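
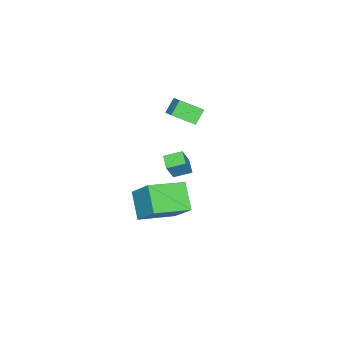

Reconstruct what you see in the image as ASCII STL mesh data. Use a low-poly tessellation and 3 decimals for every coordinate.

solid 
facet normal -0.524 0.795 0.306
outer loop
vertex -2.207 -0.635 0.297
vertex -1.603 -0.114 -0.024
vertex -2.877 -0.608 -0.921
endloop
endfacet
facet normal -0.702 -0.607 0.373
outer loop
vertex -2.337 -1.426 -1.236
vertex -2.207 -0.635 0.297
vertex -2.877 -0.608 -0.921
endloop
endfacet
facet normal -0.524 0.794 0.307
outer loop
vertex -2.877 -0.608 -0.921
vertex -1.603 -0.114 -0.024
vertex -2.273 -0.086 -1.241
endloop
endfacet
facet normal -0.481 0.020 -0.876
outer loop
vertex -2.273 -0.086 -1.241
vertex -2.337 -1.426 -1.236
vertex -2.877 -0.608 -0.921
endloop
endfacet
facet normal 0.482 -0.019 0.876
outer loop
vertex -2.207 -0.635 0.297
vertex -1.063 -0.932 -0.339
vertex -1.603 -0.114 -0.024
endloop
endfacet
facet normal -0.702 -0.607 0.373
outer loop
vertex -1.667 -1.454 -0.019
vertex -2.207 -0.635 0.297
vertex -2.337 -1.426 -1.236
endloop
endfacet
facet normal 0.482 -0.020 0.876
outer loop
vertex -1.667 -1.454 -0.019
vertex -1.063 -0.932 -0.339
vertex -2.207 -0.635 0.297
endloop
endfacet
facet normal 0.702 0.607 -0.373
outer loop
vertex -1.603 -0.114 -0.024
vertex -1.063 -0.932 -0.339
vertex -2.273 -0.086 -1.241
endloop
endfacet
facet normal -0.482 0.020 -0.876
outer loop
vertex -1.733 -0.905 -1.557
vertex -2.337 -1.426 -1.236
vertex -2.273 -0.086 -1.241
endloop
endfacet
facet normal 0.702 0.607 -0.373
outer loop
vertex -2.273 -0.086 -1.241
vertex -1.063 -0.932 -0.339
vertex -1.733 -0.905 -1.557
endloop
endfacet
facet normal 0.523 -0.795 -0.306
outer loop
vertex -1.733 -0.905 -1.557
vertex -1.667 -1.454 -0.019
vertex -2.337 -1.426 -1.236
endloop
endfacet
facet normal 0.524 -0.795 -0.306
outer loop
vertex -1.063 -0.932 -0.339
vertex -1.667 -1.454 -0.019
vertex -1.733 -0.905 -1.557
endloop
endfacet
facet normal -0.785 0.572 -0.237
outer loop
vertex 1.289 0.525 0.469
vertex 1.728 1.684 1.815
vertex 2.231 1.384 -0.578
endloop
endfacet
facet normal -0.240 -0.633 -0.736
outer loop
vertex 3.832 0.216 -0.095
vertex 1.289 0.525 0.469
vertex 2.231 1.384 -0.578
endloop
endfacet
facet normal -0.785 0.572 -0.237
outer loop
vertex 2.231 1.384 -0.578
vertex 1.728 1.684 1.815
vertex 2.67 2.543 0.768
endloop
endfacet
facet normal 0.571 0.521 -0.635
outer loop
vertex 2.67 2.543 0.768
vertex 3.832 0.216 -0.095
vertex 2.231 1.384 -0.578
endloop
endfacet
facet normal -0.571 -0.521 0.635
outer loop
vertex 1.289 0.525 0.469
vertex 3.329 0.516 2.298
vertex 1.728 1.684 1.815
endloop
endfacet
facet normal -0.240 -0.633 -0.736
outer loop
vertex 2.89 -0.643 0.952
vertex 1.289 0.525 0.469
vertex 3.832 0.216 -0.095
endloop
endfacet
facet normal -0.571 -0.521 0.635
outer loop
vertex 2.89 -0.643 0.952
vertex 3.329 0.516 2.298
vertex 1.289 0.525 0.469
endloop
endfacet
facet normal 0.240 0.633 0.736
outer loop
vertex 1.728 1.684 1.815
vertex 3.329 0.516 2.298
vertex 2.67 2.543 0.768
endloop
endfacet
facet normal 0.571 0.521 -0.635
outer loop
vertex 4.271 1.375 1.251
vertex 3.832 0.216 -0.095
vertex 2.67 2.543 0.768
endloop
endfacet
facet normal 0.240 0.633 0.736
outer loop
vertex 2.67 2.543 0.768
vertex 3.329 0.516 2.298
vertex 4.271 1.375 1.251
endloop
endfacet
facet normal 0.785 -0.572 0.237
outer loop
vertex 4.271 1.375 1.251
vertex 2.89 -0.643 0.952
vertex 3.832 0.216 -0.095
endloop
endfacet
facet normal 0.785 -0.572 0.237
outer loop
vertex 3.329 0.516 2.298
vertex 2.89 -0.643 0.952
vertex 4.271 1.375 1.251
endloop
endfacet
facet normal -0.622 -0.576 -0.530
outer loop
vertex -2.876 -1.997 2.375
vertex -3.573 -1.897 3.085
vertex -3.375 -0.862 1.726
endloop
endfacet
facet normal 0.697 -0.100 -0.710
outer loop
vertex -2.447 -0.003 2.515
vertex -2.876 -1.997 2.375
vertex -3.375 -0.862 1.726
endloop
endfacet
facet normal -0.622 -0.576 -0.530
outer loop
vertex -3.375 -0.862 1.726
vertex -3.573 -1.897 3.085
vertex -4.072 -0.762 2.436
endloop
endfacet
facet normal -0.356 0.811 -0.464
outer loop
vertex -4.072 -0.762 2.436
vertex -2.447 -0.003 2.515
vertex -3.375 -0.862 1.726
endloop
endfacet
facet normal 0.356 -0.811 0.464
outer loop
vertex -2.876 -1.997 2.375
vertex -2.645 -1.038 3.874
vertex -3.573 -1.897 3.085
endloop
endfacet
facet normal 0.697 -0.100 -0.710
outer loop
vertex -1.948 -1.138 3.164
vertex -2.876 -1.997 2.375
vertex -2.447 -0.003 2.515
endloop
endfacet
facet normal 0.356 -0.811 0.464
outer loop
vertex -1.948 -1.138 3.164
vertex -2.645 -1.038 3.874
vertex -2.876 -1.997 2.375
endloop
endfacet
facet normal -0.697 0.100 0.710
outer loop
vertex -3.573 -1.897 3.085
vertex -2.645 -1.038 3.874
vertex -4.072 -0.762 2.436
endloop
endfacet
facet normal -0.356 0.811 -0.464
outer loop
vertex -3.144 0.097 3.225
vertex -2.447 -0.003 2.515
vertex -4.072 -0.762 2.436
endloop
endfacet
facet normal -0.697 0.100 0.710
outer loop
vertex -4.072 -0.762 2.436
vertex -2.645 -1.038 3.874
vertex -3.144 0.097 3.225
endloop
endfacet
facet normal 0.622 0.576 0.530
outer loop
vertex -3.144 0.097 3.225
vertex -1.948 -1.138 3.164
vertex -2.447 -0.003 2.515
endloop
endfacet
facet normal 0.622 0.576 0.530
outer loop
vertex -2.645 -1.038 3.874
vertex -1.948 -1.138 3.164
vertex -3.144 0.097 3.225
endloop
endfacet

endsolid


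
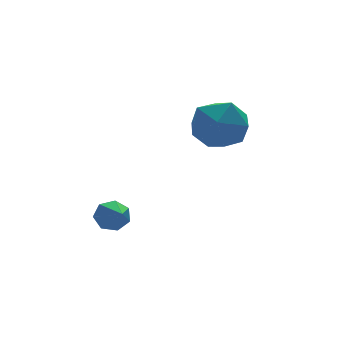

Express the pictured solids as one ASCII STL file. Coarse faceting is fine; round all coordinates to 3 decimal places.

solid 
facet normal 0.212 0.857 -0.469
outer loop
vertex -0.436 3.857 -3.673
vertex -1.071 3.883 -3.913
vertex -0.827 4.14 -3.333
endloop
endfacet
facet normal 0.628 -0.064 0.775
outer loop
vertex -0.436 3.857 -3.673
vertex -0.827 4.14 -3.333
vertex -1.509 2.117 -2.947
endloop
endfacet
facet normal 0.213 0.857 -0.469
outer loop
vertex -0.827 4.14 -3.333
vertex -1.071 3.883 -3.913
vertex -1.402 4.229 -3.431
endloop
endfacet
facet normal -0.129 0.228 0.965
outer loop
vertex -0.827 4.14 -3.333
vertex -1.402 4.229 -3.431
vertex -1.509 2.117 -2.947
endloop
endfacet
facet normal 0.212 0.857 -0.470
outer loop
vertex -1.402 4.229 -3.431
vertex -1.071 3.883 -3.913
vertex -1.728 4.057 -3.892
endloop
endfacet
facet normal -0.833 0.163 0.528
outer loop
vertex -1.402 4.229 -3.431
vertex -1.728 4.057 -3.892
vertex -1.509 2.117 -2.947
endloop
endfacet
facet normal 0.212 0.857 -0.470
outer loop
vertex -1.728 4.057 -3.892
vertex -1.071 3.883 -3.913
vertex -1.56 3.754 -4.369
endloop
endfacet
facet normal -0.956 -0.208 -0.205
outer loop
vertex -1.728 4.057 -3.892
vertex -1.56 3.754 -4.369
vertex -1.509 2.117 -2.947
endloop
endfacet
facet normal 0.212 0.857 -0.469
outer loop
vertex -1.56 3.754 -4.369
vertex -1.071 3.883 -3.913
vertex -1.023 3.548 -4.503
endloop
endfacet
facet normal -0.404 -0.607 -0.684
outer loop
vertex -1.56 3.754 -4.369
vertex -1.023 3.548 -4.503
vertex -1.509 2.117 -2.947
endloop
endfacet
facet normal 0.212 0.857 -0.469
outer loop
vertex -1.023 3.548 -4.503
vertex -1.071 3.883 -3.913
vertex -0.523 3.594 -4.193
endloop
endfacet
facet normal 0.406 -0.732 -0.547
outer loop
vertex -1.023 3.548 -4.503
vertex -0.523 3.594 -4.193
vertex -1.509 2.117 -2.947
endloop
endfacet
facet normal 0.212 0.857 -0.469
outer loop
vertex -0.523 3.594 -4.193
vertex -1.071 3.883 -3.913
vertex -0.436 3.857 -3.673
endloop
endfacet
facet normal 0.865 -0.490 0.103
outer loop
vertex -0.523 3.594 -4.193
vertex -0.436 3.857 -3.673
vertex -1.509 2.117 -2.947
endloop
endfacet
facet normal -0.886 0.434 0.161
outer loop
vertex 2.001 3.795 0.059
vertex 1.457 2.704 0.004
vertex 1.86 3.131 1.073
endloop
endfacet
facet normal -0.362 0.802 0.475
outer loop
vertex 2.001 3.795 0.059
vertex 1.86 3.131 1.073
vertex 2.908 3.723 0.871
endloop
endfacet
facet normal 0.106 0.994 -0.030
outer loop
vertex 2.001 3.795 0.059
vertex 2.908 3.723 0.871
vertex 3.152 3.661 -0.322
endloop
endfacet
facet normal -0.130 0.744 -0.655
outer loop
vertex 2.001 3.795 0.059
vertex 3.152 3.661 -0.322
vertex 2.255 3.032 -0.858
endloop
endfacet
facet normal -0.744 0.398 -0.537
outer loop
vertex 2.001 3.795 0.059
vertex 2.255 3.032 -0.858
vertex 1.457 2.704 0.004
endloop
endfacet
facet normal -0.027 0.366 0.930
outer loop
vertex 2.908 3.723 0.871
vertex 1.86 3.131 1.073
vertex 2.925 2.588 1.318
endloop
endfacet
facet normal -0.877 -0.231 0.423
outer loop
vertex 1.86 3.131 1.073
vertex 1.457 2.704 0.004
vertex 2.028 1.959 0.782
endloop
endfacet
facet normal -0.646 -0.288 -0.707
outer loop
vertex 1.457 2.704 0.004
vertex 2.255 3.032 -0.858
vertex 2.272 1.897 -0.411
endloop
endfacet
facet normal 0.346 0.272 -0.898
outer loop
vertex 2.255 3.032 -0.858
vertex 3.152 3.661 -0.322
vertex 3.32 2.489 -0.613
endloop
endfacet
facet normal 0.728 0.676 0.114
outer loop
vertex 3.152 3.661 -0.322
vertex 2.908 3.723 0.871
vertex 3.723 2.916 0.456
endloop
endfacet
facet normal 0.130 -0.744 0.655
outer loop
vertex 3.179 1.825 0.401
vertex 2.925 2.588 1.318
vertex 2.028 1.959 0.782
endloop
endfacet
facet normal -0.106 -0.994 0.030
outer loop
vertex 3.179 1.825 0.401
vertex 2.028 1.959 0.782
vertex 2.272 1.897 -0.411
endloop
endfacet
facet normal 0.362 -0.802 -0.475
outer loop
vertex 3.179 1.825 0.401
vertex 2.272 1.897 -0.411
vertex 3.32 2.489 -0.613
endloop
endfacet
facet normal 0.886 -0.434 -0.161
outer loop
vertex 3.179 1.825 0.401
vertex 3.32 2.489 -0.613
vertex 3.723 2.916 0.456
endloop
endfacet
facet normal 0.744 -0.398 0.537
outer loop
vertex 3.179 1.825 0.401
vertex 3.723 2.916 0.456
vertex 2.925 2.588 1.318
endloop
endfacet
facet normal -0.346 -0.272 0.898
outer loop
vertex 2.028 1.959 0.782
vertex 2.925 2.588 1.318
vertex 1.86 3.131 1.073
endloop
endfacet
facet normal -0.728 -0.676 -0.114
outer loop
vertex 2.272 1.897 -0.411
vertex 2.028 1.959 0.782
vertex 1.457 2.704 0.004
endloop
endfacet
facet normal 0.027 -0.366 -0.930
outer loop
vertex 3.32 2.489 -0.613
vertex 2.272 1.897 -0.411
vertex 2.255 3.032 -0.858
endloop
endfacet
facet normal 0.877 0.231 -0.423
outer loop
vertex 3.723 2.916 0.456
vertex 3.32 2.489 -0.613
vertex 3.152 3.661 -0.322
endloop
endfacet
facet normal 0.646 0.288 0.707
outer loop
vertex 2.925 2.588 1.318
vertex 3.723 2.916 0.456
vertex 2.908 3.723 0.871
endloop
endfacet

endsolid


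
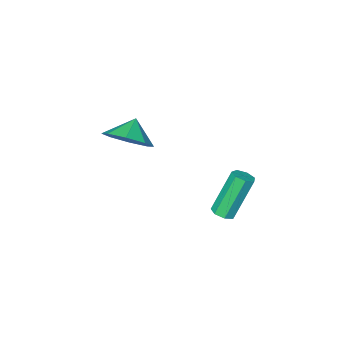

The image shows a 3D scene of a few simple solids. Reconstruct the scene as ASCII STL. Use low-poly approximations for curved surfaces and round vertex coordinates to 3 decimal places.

solid 
facet normal 0.445 -0.039 -0.895
outer loop
vertex 2.596 1.41 0.423
vertex 2.15 1.349 0.204
vertex 2.393 1.775 0.306
endloop
endfacet
facet normal 0.763 0.539 0.356
outer loop
vertex 2.596 1.41 0.423
vertex 2.393 1.775 0.306
vertex 1.675 1.491 2.275
endloop
endfacet
facet normal 0.763 0.539 0.356
outer loop
vertex 1.675 1.491 2.275
vertex 2.393 1.775 0.306
vertex 1.472 1.856 2.158
endloop
endfacet
facet normal -0.445 0.039 0.894
outer loop
vertex 1.675 1.491 2.275
vertex 1.472 1.856 2.158
vertex 1.23 1.431 2.056
endloop
endfacet
facet normal 0.445 -0.040 -0.895
outer loop
vertex 2.393 1.775 0.306
vertex 2.15 1.349 0.204
vertex 2.007 1.819 0.112
endloop
endfacet
facet normal 0.108 0.994 0.010
outer loop
vertex 2.393 1.775 0.306
vertex 2.007 1.819 0.112
vertex 1.472 1.856 2.158
endloop
endfacet
facet normal 0.110 0.994 0.011
outer loop
vertex 1.472 1.856 2.158
vertex 2.007 1.819 0.112
vertex 1.086 1.901 1.964
endloop
endfacet
facet normal -0.445 0.039 0.895
outer loop
vertex 1.472 1.856 2.158
vertex 1.086 1.901 1.964
vertex 1.23 1.431 2.056
endloop
endfacet
facet normal 0.444 -0.040 -0.895
outer loop
vertex 2.007 1.819 0.112
vertex 2.15 1.349 0.204
vertex 1.729 1.51 -0.012
endloop
endfacet
facet normal -0.626 0.701 -0.342
outer loop
vertex 2.007 1.819 0.112
vertex 1.729 1.51 -0.012
vertex 1.086 1.901 1.964
endloop
endfacet
facet normal -0.627 0.699 -0.343
outer loop
vertex 1.086 1.901 1.964
vertex 1.729 1.51 -0.012
vertex 0.808 1.591 1.84
endloop
endfacet
facet normal -0.443 0.039 0.895
outer loop
vertex 1.086 1.901 1.964
vertex 0.808 1.591 1.84
vertex 1.23 1.431 2.056
endloop
endfacet
facet normal 0.445 -0.038 -0.895
outer loop
vertex 1.729 1.51 -0.012
vertex 2.15 1.349 0.204
vertex 1.769 1.08 0.026
endloop
endfacet
facet normal -0.891 -0.122 -0.438
outer loop
vertex 1.729 1.51 -0.012
vertex 1.769 1.08 0.026
vertex 0.808 1.591 1.84
endloop
endfacet
facet normal -0.891 -0.122 -0.438
outer loop
vertex 0.808 1.591 1.84
vertex 1.769 1.08 0.026
vertex 0.848 1.161 1.878
endloop
endfacet
facet normal -0.444 0.038 0.895
outer loop
vertex 0.808 1.591 1.84
vertex 0.848 1.161 1.878
vertex 1.23 1.431 2.056
endloop
endfacet
facet normal 0.446 -0.039 -0.894
outer loop
vertex 1.769 1.08 0.026
vertex 2.15 1.349 0.204
vertex 2.096 0.852 0.199
endloop
endfacet
facet normal -0.485 -0.850 -0.204
outer loop
vertex 1.769 1.08 0.026
vertex 2.096 0.852 0.199
vertex 0.848 1.161 1.878
endloop
endfacet
facet normal -0.484 -0.851 -0.203
outer loop
vertex 0.848 1.161 1.878
vertex 2.096 0.852 0.199
vertex 1.175 0.934 2.051
endloop
endfacet
facet normal -0.445 0.040 0.894
outer loop
vertex 0.848 1.161 1.878
vertex 1.175 0.934 2.051
vertex 1.23 1.431 2.056
endloop
endfacet
facet normal 0.444 -0.039 -0.895
outer loop
vertex 2.096 0.852 0.199
vertex 2.15 1.349 0.204
vertex 2.464 0.999 0.375
endloop
endfacet
facet normal 0.287 -0.940 0.184
outer loop
vertex 2.096 0.852 0.199
vertex 2.464 0.999 0.375
vertex 1.175 0.934 2.051
endloop
endfacet
facet normal 0.287 -0.940 0.184
outer loop
vertex 1.175 0.934 2.051
vertex 2.464 0.999 0.375
vertex 1.543 1.081 2.227
endloop
endfacet
facet normal -0.444 0.040 0.895
outer loop
vertex 1.175 0.934 2.051
vertex 1.543 1.081 2.227
vertex 1.23 1.431 2.056
endloop
endfacet
facet normal 0.445 -0.038 -0.895
outer loop
vertex 2.464 0.999 0.375
vertex 2.15 1.349 0.204
vertex 2.596 1.41 0.423
endloop
endfacet
facet normal 0.842 -0.321 0.433
outer loop
vertex 2.464 0.999 0.375
vertex 2.596 1.41 0.423
vertex 1.543 1.081 2.227
endloop
endfacet
facet normal 0.842 -0.322 0.433
outer loop
vertex 1.543 1.081 2.227
vertex 2.596 1.41 0.423
vertex 1.675 1.491 2.275
endloop
endfacet
facet normal -0.445 0.039 0.894
outer loop
vertex 1.543 1.081 2.227
vertex 1.675 1.491 2.275
vertex 1.23 1.431 2.056
endloop
endfacet
facet normal 0.629 0.363 -0.687
outer loop
vertex 3.951 -3.828 2.45
vertex 3.109 -3.678 1.759
vertex 3.6 -3.067 2.531
endloop
endfacet
facet normal 0.059 -0.079 0.995
outer loop
vertex 3.951 -3.828 2.45
vertex 3.6 -3.067 2.531
vertex 2.411 -4.082 2.521
endloop
endfacet
facet normal 0.629 0.363 -0.687
outer loop
vertex 3.6 -3.067 2.531
vertex 3.109 -3.678 1.759
vertex 2.961 -2.665 2.159
endloop
endfacet
facet normal -0.301 0.344 0.889
outer loop
vertex 3.6 -3.067 2.531
vertex 2.961 -2.665 2.159
vertex 2.411 -4.082 2.521
endloop
endfacet
facet normal 0.629 0.363 -0.687
outer loop
vertex 2.961 -2.665 2.159
vertex 3.109 -3.678 1.759
vertex 2.409 -2.856 1.553
endloop
endfacet
facet normal -0.733 0.421 0.535
outer loop
vertex 2.961 -2.665 2.159
vertex 2.409 -2.856 1.553
vertex 2.411 -4.082 2.521
endloop
endfacet
facet normal 0.629 0.363 -0.687
outer loop
vertex 2.409 -2.856 1.553
vertex 3.109 -3.678 1.759
vertex 2.267 -3.529 1.067
endloop
endfacet
facet normal -0.984 0.108 0.138
outer loop
vertex 2.409 -2.856 1.553
vertex 2.267 -3.529 1.067
vertex 2.411 -4.082 2.521
endloop
endfacet
facet normal 0.629 0.364 -0.687
outer loop
vertex 2.267 -3.529 1.067
vertex 3.109 -3.678 1.759
vertex 2.619 -4.289 0.986
endloop
endfacet
facet normal -0.908 -0.413 -0.067
outer loop
vertex 2.267 -3.529 1.067
vertex 2.619 -4.289 0.986
vertex 2.411 -4.082 2.521
endloop
endfacet
facet normal 0.629 0.364 -0.687
outer loop
vertex 2.619 -4.289 0.986
vertex 3.109 -3.678 1.759
vertex 3.258 -4.692 1.358
endloop
endfacet
facet normal -0.549 -0.835 0.038
outer loop
vertex 2.619 -4.289 0.986
vertex 3.258 -4.692 1.358
vertex 2.411 -4.082 2.521
endloop
endfacet
facet normal 0.629 0.364 -0.687
outer loop
vertex 3.258 -4.692 1.358
vertex 3.109 -3.678 1.759
vertex 3.81 -4.501 1.965
endloop
endfacet
facet normal -0.117 -0.912 0.393
outer loop
vertex 3.258 -4.692 1.358
vertex 3.81 -4.501 1.965
vertex 2.411 -4.082 2.521
endloop
endfacet
facet normal 0.629 0.364 -0.687
outer loop
vertex 3.81 -4.501 1.965
vertex 3.109 -3.678 1.759
vertex 3.951 -3.828 2.45
endloop
endfacet
facet normal 0.135 -0.598 0.790
outer loop
vertex 3.81 -4.501 1.965
vertex 3.951 -3.828 2.45
vertex 2.411 -4.082 2.521
endloop
endfacet

endsolid


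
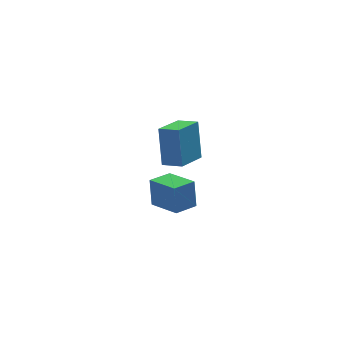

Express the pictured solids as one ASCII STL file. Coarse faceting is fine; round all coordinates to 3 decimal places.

solid 
facet normal -0.707 -0.660 0.253
outer loop
vertex 2.233 -0.603 3.91
vertex 1.462 0.128 3.663
vertex 2.191 -1.329 1.898
endloop
endfacet
facet normal 0.707 -0.670 0.227
outer loop
vertex 3.478 -0.128 1.437
vertex 2.233 -0.603 3.91
vertex 2.191 -1.329 1.898
endloop
endfacet
facet normal -0.707 -0.660 0.253
outer loop
vertex 2.191 -1.329 1.898
vertex 1.462 0.128 3.663
vertex 1.42 -0.599 1.65
endloop
endfacet
facet normal -0.019 -0.340 -0.940
outer loop
vertex 1.42 -0.599 1.65
vertex 3.478 -0.128 1.437
vertex 2.191 -1.329 1.898
endloop
endfacet
facet normal 0.020 0.339 0.940
outer loop
vertex 2.233 -0.603 3.91
vertex 2.749 1.329 3.202
vertex 1.462 0.128 3.663
endloop
endfacet
facet normal 0.707 -0.670 0.227
outer loop
vertex 3.52 0.599 3.45
vertex 2.233 -0.603 3.91
vertex 3.478 -0.128 1.437
endloop
endfacet
facet normal 0.019 0.340 0.940
outer loop
vertex 3.52 0.599 3.45
vertex 2.749 1.329 3.202
vertex 2.233 -0.603 3.91
endloop
endfacet
facet normal -0.707 0.670 -0.227
outer loop
vertex 1.462 0.128 3.663
vertex 2.749 1.329 3.202
vertex 1.42 -0.599 1.65
endloop
endfacet
facet normal -0.020 -0.339 -0.941
outer loop
vertex 2.707 0.603 1.19
vertex 3.478 -0.128 1.437
vertex 1.42 -0.599 1.65
endloop
endfacet
facet normal -0.707 0.670 -0.227
outer loop
vertex 1.42 -0.599 1.65
vertex 2.749 1.329 3.202
vertex 2.707 0.603 1.19
endloop
endfacet
facet normal 0.707 0.660 -0.253
outer loop
vertex 2.707 0.603 1.19
vertex 3.52 0.599 3.45
vertex 3.478 -0.128 1.437
endloop
endfacet
facet normal 0.707 0.661 -0.253
outer loop
vertex 2.749 1.329 3.202
vertex 3.52 0.599 3.45
vertex 2.707 0.603 1.19
endloop
endfacet
facet normal -0.899 -0.428 0.096
outer loop
vertex 2.697 1.794 -2.069
vertex 1.895 3.398 -2.434
vertex 2.699 1.438 -3.639
endloop
endfacet
facet normal 0.438 -0.877 0.199
outer loop
vertex 3.885 2.002 -3.766
vertex 2.697 1.794 -2.069
vertex 2.699 1.438 -3.639
endloop
endfacet
facet normal -0.899 -0.428 0.096
outer loop
vertex 2.699 1.438 -3.639
vertex 1.895 3.398 -2.434
vertex 1.897 3.041 -4.004
endloop
endfacet
facet normal 0.001 -0.222 -0.975
outer loop
vertex 1.897 3.041 -4.004
vertex 3.885 2.002 -3.766
vertex 2.699 1.438 -3.639
endloop
endfacet
facet normal -0.001 0.221 0.975
outer loop
vertex 2.697 1.794 -2.069
vertex 3.081 3.962 -2.561
vertex 1.895 3.398 -2.434
endloop
endfacet
facet normal 0.439 -0.876 0.200
outer loop
vertex 3.883 2.359 -2.196
vertex 2.697 1.794 -2.069
vertex 3.885 2.002 -3.766
endloop
endfacet
facet normal -0.001 0.221 0.975
outer loop
vertex 3.883 2.359 -2.196
vertex 3.081 3.962 -2.561
vertex 2.697 1.794 -2.069
endloop
endfacet
facet normal -0.438 0.876 -0.200
outer loop
vertex 1.895 3.398 -2.434
vertex 3.081 3.962 -2.561
vertex 1.897 3.041 -4.004
endloop
endfacet
facet normal 0.001 -0.221 -0.975
outer loop
vertex 3.083 3.606 -4.131
vertex 3.885 2.002 -3.766
vertex 1.897 3.041 -4.004
endloop
endfacet
facet normal -0.439 0.876 -0.199
outer loop
vertex 1.897 3.041 -4.004
vertex 3.081 3.962 -2.561
vertex 3.083 3.606 -4.131
endloop
endfacet
facet normal 0.899 0.428 -0.096
outer loop
vertex 3.083 3.606 -4.131
vertex 3.883 2.359 -2.196
vertex 3.885 2.002 -3.766
endloop
endfacet
facet normal 0.899 0.428 -0.096
outer loop
vertex 3.081 3.962 -2.561
vertex 3.883 2.359 -2.196
vertex 3.083 3.606 -4.131
endloop
endfacet

endsolid


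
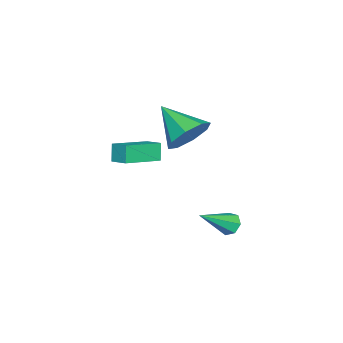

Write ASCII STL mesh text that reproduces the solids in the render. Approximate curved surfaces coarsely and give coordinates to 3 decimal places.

solid 
facet normal -0.666 0.447 -0.597
outer loop
vertex 2.665 3.049 -4.335
vertex 2.314 3.104 -3.902
vertex 2.71 3.459 -4.078
endloop
endfacet
facet normal 0.889 0.169 -0.425
outer loop
vertex 2.665 3.049 -4.335
vertex 2.71 3.459 -4.078
vertex 3.546 2.276 -2.798
endloop
endfacet
facet normal -0.666 0.447 -0.597
outer loop
vertex 2.71 3.459 -4.078
vertex 2.314 3.104 -3.902
vertex 2.457 3.602 -3.689
endloop
endfacet
facet normal 0.691 0.697 0.193
outer loop
vertex 2.71 3.459 -4.078
vertex 2.457 3.602 -3.689
vertex 3.546 2.276 -2.798
endloop
endfacet
facet normal -0.667 0.447 -0.596
outer loop
vertex 2.457 3.602 -3.689
vertex 2.314 3.104 -3.902
vertex 2.097 3.37 -3.46
endloop
endfacet
facet normal 0.104 0.612 0.784
outer loop
vertex 2.457 3.602 -3.689
vertex 2.097 3.37 -3.46
vertex 3.546 2.276 -2.798
endloop
endfacet
facet normal -0.666 0.447 -0.596
outer loop
vertex 2.097 3.37 -3.46
vertex 2.314 3.104 -3.902
vertex 1.9 2.938 -3.564
endloop
endfacet
facet normal -0.429 -0.022 0.903
outer loop
vertex 2.097 3.37 -3.46
vertex 1.9 2.938 -3.564
vertex 3.546 2.276 -2.798
endloop
endfacet
facet normal -0.666 0.448 -0.596
outer loop
vertex 1.9 2.938 -3.564
vertex 2.314 3.104 -3.902
vertex 2.015 2.631 -3.923
endloop
endfacet
facet normal -0.507 -0.728 0.460
outer loop
vertex 1.9 2.938 -3.564
vertex 2.015 2.631 -3.923
vertex 3.546 2.276 -2.798
endloop
endfacet
facet normal -0.667 0.448 -0.596
outer loop
vertex 2.015 2.631 -3.923
vertex 2.314 3.104 -3.902
vertex 2.355 2.681 -4.266
endloop
endfacet
facet normal -0.070 -0.975 -0.212
outer loop
vertex 2.015 2.631 -3.923
vertex 2.355 2.681 -4.266
vertex 3.546 2.276 -2.798
endloop
endfacet
facet normal -0.665 0.449 -0.596
outer loop
vertex 2.355 2.681 -4.266
vertex 2.314 3.104 -3.902
vertex 2.665 3.049 -4.335
endloop
endfacet
facet normal 0.550 -0.576 -0.605
outer loop
vertex 2.355 2.681 -4.266
vertex 2.665 3.049 -4.335
vertex 3.546 2.276 -2.798
endloop
endfacet
facet normal 0.358 0.767 -0.532
outer loop
vertex 3.546 1.007 0.684
vertex 2.961 1.65 1.218
vertex 3.906 1.28 1.32
endloop
endfacet
facet normal 0.561 -0.827 0.037
outer loop
vertex 3.546 1.007 0.684
vertex 3.906 1.28 1.32
vertex 2.299 0.23 2.202
endloop
endfacet
facet normal 0.358 0.767 -0.533
outer loop
vertex 3.906 1.28 1.32
vertex 2.961 1.65 1.218
vertex 3.713 1.77 1.896
endloop
endfacet
facet normal 0.640 -0.466 0.611
outer loop
vertex 3.906 1.28 1.32
vertex 3.713 1.77 1.896
vertex 2.299 0.23 2.202
endloop
endfacet
facet normal 0.357 0.768 -0.532
outer loop
vertex 3.713 1.77 1.896
vertex 2.961 1.65 1.218
vertex 3.079 2.189 2.075
endloop
endfacet
facet normal 0.249 -0.036 0.968
outer loop
vertex 3.713 1.77 1.896
vertex 3.079 2.189 2.075
vertex 2.299 0.23 2.202
endloop
endfacet
facet normal 0.358 0.767 -0.532
outer loop
vertex 3.079 2.189 2.075
vertex 2.961 1.65 1.218
vertex 2.376 2.293 1.752
endloop
endfacet
facet normal -0.382 0.211 0.900
outer loop
vertex 3.079 2.189 2.075
vertex 2.376 2.293 1.752
vertex 2.299 0.23 2.202
endloop
endfacet
facet normal 0.358 0.767 -0.532
outer loop
vertex 2.376 2.293 1.752
vertex 2.961 1.65 1.218
vertex 2.016 2.019 1.115
endloop
endfacet
facet normal -0.886 0.130 0.445
outer loop
vertex 2.376 2.293 1.752
vertex 2.016 2.019 1.115
vertex 2.299 0.23 2.202
endloop
endfacet
facet normal 0.358 0.768 -0.532
outer loop
vertex 2.016 2.019 1.115
vertex 2.961 1.65 1.218
vertex 2.209 1.53 0.539
endloop
endfacet
facet normal -0.965 -0.230 -0.128
outer loop
vertex 2.016 2.019 1.115
vertex 2.209 1.53 0.539
vertex 2.299 0.23 2.202
endloop
endfacet
facet normal 0.358 0.767 -0.532
outer loop
vertex 2.209 1.53 0.539
vertex 2.961 1.65 1.218
vertex 2.843 1.11 0.36
endloop
endfacet
facet normal -0.574 -0.660 -0.485
outer loop
vertex 2.209 1.53 0.539
vertex 2.843 1.11 0.36
vertex 2.299 0.23 2.202
endloop
endfacet
facet normal 0.358 0.767 -0.532
outer loop
vertex 2.843 1.11 0.36
vertex 2.961 1.65 1.218
vertex 3.546 1.007 0.684
endloop
endfacet
facet normal 0.059 -0.907 -0.416
outer loop
vertex 2.843 1.11 0.36
vertex 3.546 1.007 0.684
vertex 2.299 0.23 2.202
endloop
endfacet
facet normal -0.819 0.495 -0.289
outer loop
vertex 0.852 -0.955 -0.904
vertex 1.201 -0.218 -0.632
vertex 1.204 -0.832 -1.69
endloop
endfacet
facet normal -0.406 -0.858 -0.316
outer loop
vertex 2.679 -1.722 -1.168
vertex 0.852 -0.955 -0.904
vertex 1.204 -0.832 -1.69
endloop
endfacet
facet normal -0.819 0.495 -0.289
outer loop
vertex 1.204 -0.832 -1.69
vertex 1.201 -0.218 -0.632
vertex 1.553 -0.095 -1.418
endloop
endfacet
facet normal 0.405 0.142 -0.903
outer loop
vertex 1.553 -0.095 -1.418
vertex 2.679 -1.722 -1.168
vertex 1.204 -0.832 -1.69
endloop
endfacet
facet normal -0.405 -0.142 0.903
outer loop
vertex 0.852 -0.955 -0.904
vertex 2.676 -1.108 -0.11
vertex 1.201 -0.218 -0.632
endloop
endfacet
facet normal -0.406 -0.858 -0.316
outer loop
vertex 2.327 -1.845 -0.382
vertex 0.852 -0.955 -0.904
vertex 2.679 -1.722 -1.168
endloop
endfacet
facet normal -0.405 -0.142 0.903
outer loop
vertex 2.327 -1.845 -0.382
vertex 2.676 -1.108 -0.11
vertex 0.852 -0.955 -0.904
endloop
endfacet
facet normal 0.406 0.858 0.316
outer loop
vertex 1.201 -0.218 -0.632
vertex 2.676 -1.108 -0.11
vertex 1.553 -0.095 -1.418
endloop
endfacet
facet normal 0.405 0.142 -0.903
outer loop
vertex 3.028 -0.985 -0.896
vertex 2.679 -1.722 -1.168
vertex 1.553 -0.095 -1.418
endloop
endfacet
facet normal 0.406 0.858 0.316
outer loop
vertex 1.553 -0.095 -1.418
vertex 2.676 -1.108 -0.11
vertex 3.028 -0.985 -0.896
endloop
endfacet
facet normal 0.819 -0.495 0.289
outer loop
vertex 3.028 -0.985 -0.896
vertex 2.327 -1.845 -0.382
vertex 2.679 -1.722 -1.168
endloop
endfacet
facet normal 0.819 -0.495 0.289
outer loop
vertex 2.676 -1.108 -0.11
vertex 2.327 -1.845 -0.382
vertex 3.028 -0.985 -0.896
endloop
endfacet

endsolid


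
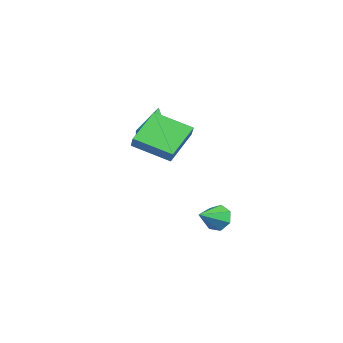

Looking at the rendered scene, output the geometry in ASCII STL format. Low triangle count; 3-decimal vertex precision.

solid 
facet normal -0.649 0.005 -0.761
outer loop
vertex 2.331 -2.98 2.452
vertex 3.255 -1.286 1.675
vertex 3.64 -4.21 1.326
endloop
endfacet
facet normal -0.444 -0.814 0.374
outer loop
vertex 4.185 -4.214 1.965
vertex 2.331 -2.98 2.452
vertex 3.64 -4.21 1.326
endloop
endfacet
facet normal -0.650 0.005 -0.760
outer loop
vertex 3.64 -4.21 1.326
vertex 3.255 -1.286 1.675
vertex 4.563 -2.516 0.549
endloop
endfacet
facet normal 0.618 -0.580 -0.531
outer loop
vertex 4.563 -2.516 0.549
vertex 4.185 -4.214 1.965
vertex 3.64 -4.21 1.326
endloop
endfacet
facet normal -0.618 0.580 0.531
outer loop
vertex 2.331 -2.98 2.452
vertex 3.8 -1.29 2.314
vertex 3.255 -1.286 1.675
endloop
endfacet
facet normal -0.444 -0.814 0.374
outer loop
vertex 2.877 -2.984 3.091
vertex 2.331 -2.98 2.452
vertex 4.185 -4.214 1.965
endloop
endfacet
facet normal -0.617 0.580 0.531
outer loop
vertex 2.877 -2.984 3.091
vertex 3.8 -1.29 2.314
vertex 2.331 -2.98 2.452
endloop
endfacet
facet normal 0.444 0.814 -0.374
outer loop
vertex 3.255 -1.286 1.675
vertex 3.8 -1.29 2.314
vertex 4.563 -2.516 0.549
endloop
endfacet
facet normal 0.617 -0.580 -0.531
outer loop
vertex 5.109 -2.52 1.188
vertex 4.185 -4.214 1.965
vertex 4.563 -2.516 0.549
endloop
endfacet
facet normal 0.444 0.814 -0.374
outer loop
vertex 4.563 -2.516 0.549
vertex 3.8 -1.29 2.314
vertex 5.109 -2.52 1.188
endloop
endfacet
facet normal 0.649 -0.005 0.760
outer loop
vertex 5.109 -2.52 1.188
vertex 2.877 -2.984 3.091
vertex 4.185 -4.214 1.965
endloop
endfacet
facet normal 0.649 -0.005 0.760
outer loop
vertex 3.8 -1.29 2.314
vertex 2.877 -2.984 3.091
vertex 5.109 -2.52 1.188
endloop
endfacet
facet normal -0.514 0.740 -0.433
outer loop
vertex 2.963 0.679 -3.651
vertex 2.644 0.145 -4.185
vertex 2.353 0.371 -3.453
endloop
endfacet
facet normal 0.244 0.135 0.960
outer loop
vertex 2.963 0.679 -3.651
vertex 2.353 0.371 -3.453
vertex 3.416 -0.965 -3.535
endloop
endfacet
facet normal -0.514 0.740 -0.433
outer loop
vertex 2.353 0.371 -3.453
vertex 2.644 0.145 -4.185
vertex 1.962 -0.107 -3.806
endloop
endfacet
facet normal -0.364 -0.342 0.866
outer loop
vertex 2.353 0.371 -3.453
vertex 1.962 -0.107 -3.806
vertex 3.416 -0.965 -3.535
endloop
endfacet
facet normal -0.514 0.739 -0.434
outer loop
vertex 1.962 -0.107 -3.806
vertex 2.644 0.145 -4.185
vertex 2.085 -0.396 -4.444
endloop
endfacet
facet normal -0.526 -0.808 0.265
outer loop
vertex 1.962 -0.107 -3.806
vertex 2.085 -0.396 -4.444
vertex 3.416 -0.965 -3.535
endloop
endfacet
facet normal -0.515 0.740 -0.433
outer loop
vertex 2.085 -0.396 -4.444
vertex 2.644 0.145 -4.185
vertex 2.629 -0.277 -4.888
endloop
endfacet
facet normal -0.121 -0.912 -0.393
outer loop
vertex 2.085 -0.396 -4.444
vertex 2.629 -0.277 -4.888
vertex 3.416 -0.965 -3.535
endloop
endfacet
facet normal -0.514 0.740 -0.433
outer loop
vertex 2.629 -0.277 -4.888
vertex 2.644 0.145 -4.185
vertex 3.184 0.159 -4.802
endloop
endfacet
facet normal 0.546 -0.575 -0.610
outer loop
vertex 2.629 -0.277 -4.888
vertex 3.184 0.159 -4.802
vertex 3.416 -0.965 -3.535
endloop
endfacet
facet normal -0.515 0.740 -0.434
outer loop
vertex 3.184 0.159 -4.802
vertex 2.644 0.145 -4.185
vertex 3.333 0.585 -4.252
endloop
endfacet
facet normal 0.973 -0.051 -0.224
outer loop
vertex 3.184 0.159 -4.802
vertex 3.333 0.585 -4.252
vertex 3.416 -0.965 -3.535
endloop
endfacet
facet normal -0.515 0.740 -0.433
outer loop
vertex 3.333 0.585 -4.252
vertex 2.644 0.145 -4.185
vertex 2.963 0.679 -3.651
endloop
endfacet
facet normal 0.839 0.265 0.475
outer loop
vertex 3.333 0.585 -4.252
vertex 2.963 0.679 -3.651
vertex 3.416 -0.965 -3.535
endloop
endfacet
facet normal 0.756 -0.301 -0.581
outer loop
vertex 0.871 -1.949 0.857
vertex 0.453 -2.655 0.679
vertex 0.496 -1.889 0.338
endloop
endfacet
facet normal 0.016 0.995 0.103
outer loop
vertex 0.871 -1.949 0.857
vertex 0.496 -1.889 0.338
vertex -1.133 -2.025 1.901
endloop
endfacet
facet normal 0.755 -0.301 -0.582
outer loop
vertex 0.496 -1.889 0.338
vertex 0.453 -2.655 0.679
vertex 0.095 -2.278 0.019
endloop
endfacet
facet normal -0.452 0.796 -0.402
outer loop
vertex 0.496 -1.889 0.338
vertex 0.095 -2.278 0.019
vertex -1.133 -2.025 1.901
endloop
endfacet
facet normal 0.756 -0.300 -0.582
outer loop
vertex 0.095 -2.278 0.019
vertex 0.453 -2.655 0.679
vertex -0.095 -2.888 0.087
endloop
endfacet
facet normal -0.810 0.191 -0.554
outer loop
vertex 0.095 -2.278 0.019
vertex -0.095 -2.888 0.087
vertex -1.133 -2.025 1.901
endloop
endfacet
facet normal 0.756 -0.299 -0.582
outer loop
vertex -0.095 -2.888 0.087
vertex 0.453 -2.655 0.679
vertex 0.036 -3.362 0.501
endloop
endfacet
facet normal -0.846 -0.464 -0.263
outer loop
vertex -0.095 -2.888 0.087
vertex 0.036 -3.362 0.501
vertex -1.133 -2.025 1.901
endloop
endfacet
facet normal 0.756 -0.300 -0.581
outer loop
vertex 0.036 -3.362 0.501
vertex 0.453 -2.655 0.679
vertex 0.411 -3.422 1.02
endloop
endfacet
facet normal -0.540 -0.786 0.300
outer loop
vertex 0.036 -3.362 0.501
vertex 0.411 -3.422 1.02
vertex -1.133 -2.025 1.901
endloop
endfacet
facet normal 0.756 -0.300 -0.582
outer loop
vertex 0.411 -3.422 1.02
vertex 0.453 -2.655 0.679
vertex 0.811 -3.033 1.339
endloop
endfacet
facet normal -0.072 -0.587 0.806
outer loop
vertex 0.411 -3.422 1.02
vertex 0.811 -3.033 1.339
vertex -1.133 -2.025 1.901
endloop
endfacet
facet normal 0.755 -0.301 -0.582
outer loop
vertex 0.811 -3.033 1.339
vertex 0.453 -2.655 0.679
vertex 1.002 -2.422 1.271
endloop
endfacet
facet normal 0.286 0.017 0.958
outer loop
vertex 0.811 -3.033 1.339
vertex 1.002 -2.422 1.271
vertex -1.133 -2.025 1.901
endloop
endfacet
facet normal 0.755 -0.300 -0.582
outer loop
vertex 1.002 -2.422 1.271
vertex 0.453 -2.655 0.679
vertex 0.871 -1.949 0.857
endloop
endfacet
facet normal 0.322 0.672 0.667
outer loop
vertex 1.002 -2.422 1.271
vertex 0.871 -1.949 0.857
vertex -1.133 -2.025 1.901
endloop
endfacet

endsolid


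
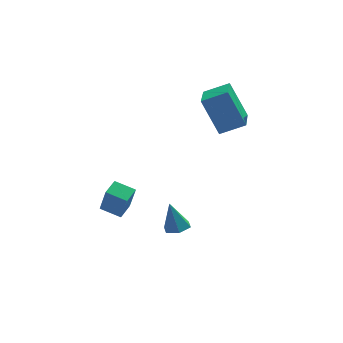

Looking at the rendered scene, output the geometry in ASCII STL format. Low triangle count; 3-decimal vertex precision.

solid 
facet normal -0.543 -0.827 -0.145
outer loop
vertex -2.754 -3.954 2.043
vertex -3.628 -3.433 2.34
vertex -2.986 -3.56 0.667
endloop
endfacet
facet normal 0.825 -0.492 -0.280
outer loop
vertex -2.492 -2.807 0.8
vertex -2.754 -3.954 2.043
vertex -2.986 -3.56 0.667
endloop
endfacet
facet normal -0.543 -0.827 -0.145
outer loop
vertex -2.986 -3.56 0.667
vertex -3.628 -3.433 2.34
vertex -3.86 -3.039 0.964
endloop
endfacet
facet normal -0.160 0.273 -0.949
outer loop
vertex -3.86 -3.039 0.964
vertex -2.492 -2.807 0.8
vertex -2.986 -3.56 0.667
endloop
endfacet
facet normal 0.160 -0.273 0.949
outer loop
vertex -2.754 -3.954 2.043
vertex -3.134 -2.68 2.473
vertex -3.628 -3.433 2.34
endloop
endfacet
facet normal 0.825 -0.492 -0.280
outer loop
vertex -2.26 -3.201 2.176
vertex -2.754 -3.954 2.043
vertex -2.492 -2.807 0.8
endloop
endfacet
facet normal 0.160 -0.273 0.949
outer loop
vertex -2.26 -3.201 2.176
vertex -3.134 -2.68 2.473
vertex -2.754 -3.954 2.043
endloop
endfacet
facet normal -0.825 0.492 0.280
outer loop
vertex -3.628 -3.433 2.34
vertex -3.134 -2.68 2.473
vertex -3.86 -3.039 0.964
endloop
endfacet
facet normal -0.160 0.273 -0.949
outer loop
vertex -3.366 -2.286 1.097
vertex -2.492 -2.807 0.8
vertex -3.86 -3.039 0.964
endloop
endfacet
facet normal -0.825 0.492 0.280
outer loop
vertex -3.86 -3.039 0.964
vertex -3.134 -2.68 2.473
vertex -3.366 -2.286 1.097
endloop
endfacet
facet normal 0.543 0.827 0.145
outer loop
vertex -3.366 -2.286 1.097
vertex -2.26 -3.201 2.176
vertex -2.492 -2.807 0.8
endloop
endfacet
facet normal 0.543 0.827 0.145
outer loop
vertex -3.134 -2.68 2.473
vertex -2.26 -3.201 2.176
vertex -3.366 -2.286 1.097
endloop
endfacet
facet normal -0.349 0.380 0.857
outer loop
vertex 1.417 1.33 4.592
vertex 2.657 1.231 5.141
vertex 1.87 3.267 3.918
endloop
endfacet
facet normal -0.912 0.073 -0.404
outer loop
vertex 2.603 2.469 2.119
vertex 1.417 1.33 4.592
vertex 1.87 3.267 3.918
endloop
endfacet
facet normal -0.348 0.380 0.857
outer loop
vertex 1.87 3.267 3.918
vertex 2.657 1.231 5.141
vertex 3.111 3.167 4.467
endloop
endfacet
facet normal 0.216 0.922 -0.321
outer loop
vertex 3.111 3.167 4.467
vertex 2.603 2.469 2.119
vertex 1.87 3.267 3.918
endloop
endfacet
facet normal -0.216 -0.922 0.321
outer loop
vertex 1.417 1.33 4.592
vertex 3.39 0.433 3.342
vertex 2.657 1.231 5.141
endloop
endfacet
facet normal -0.912 0.073 -0.404
outer loop
vertex 2.149 0.533 2.793
vertex 1.417 1.33 4.592
vertex 2.603 2.469 2.119
endloop
endfacet
facet normal -0.216 -0.922 0.321
outer loop
vertex 2.149 0.533 2.793
vertex 3.39 0.433 3.342
vertex 1.417 1.33 4.592
endloop
endfacet
facet normal 0.912 -0.073 0.404
outer loop
vertex 2.657 1.231 5.141
vertex 3.39 0.433 3.342
vertex 3.111 3.167 4.467
endloop
endfacet
facet normal 0.216 0.922 -0.321
outer loop
vertex 3.843 2.37 2.668
vertex 2.603 2.469 2.119
vertex 3.111 3.167 4.467
endloop
endfacet
facet normal 0.912 -0.073 0.403
outer loop
vertex 3.111 3.167 4.467
vertex 3.39 0.433 3.342
vertex 3.843 2.37 2.668
endloop
endfacet
facet normal 0.349 -0.380 -0.857
outer loop
vertex 3.843 2.37 2.668
vertex 2.149 0.533 2.793
vertex 2.603 2.469 2.119
endloop
endfacet
facet normal 0.349 -0.380 -0.857
outer loop
vertex 3.39 0.433 3.342
vertex 2.149 0.533 2.793
vertex 3.843 2.37 2.668
endloop
endfacet
facet normal 0.209 -0.198 -0.958
outer loop
vertex 0.494 -0.895 -2.167
vertex -0.088 -1.243 -2.222
vertex -0.075 -0.576 -2.357
endloop
endfacet
facet normal 0.398 0.875 0.278
outer loop
vertex 0.494 -0.895 -2.167
vertex -0.075 -0.576 -2.357
vertex -0.412 -0.937 -0.738
endloop
endfacet
facet normal 0.209 -0.198 -0.958
outer loop
vertex -0.075 -0.576 -2.357
vertex -0.088 -1.243 -2.222
vertex -0.657 -0.923 -2.412
endloop
endfacet
facet normal -0.516 0.853 0.083
outer loop
vertex -0.075 -0.576 -2.357
vertex -0.657 -0.923 -2.412
vertex -0.412 -0.937 -0.738
endloop
endfacet
facet normal 0.209 -0.197 -0.958
outer loop
vertex -0.657 -0.923 -2.412
vertex -0.088 -1.243 -2.222
vertex -0.67 -1.59 -2.278
endloop
endfacet
facet normal -0.988 0.048 0.145
outer loop
vertex -0.657 -0.923 -2.412
vertex -0.67 -1.59 -2.278
vertex -0.412 -0.937 -0.738
endloop
endfacet
facet normal 0.209 -0.197 -0.958
outer loop
vertex -0.67 -1.59 -2.278
vertex -0.088 -1.243 -2.222
vertex -0.1 -1.909 -2.088
endloop
endfacet
facet normal -0.546 -0.735 0.403
outer loop
vertex -0.67 -1.59 -2.278
vertex -0.1 -1.909 -2.088
vertex -0.412 -0.937 -0.738
endloop
endfacet
facet normal 0.209 -0.197 -0.958
outer loop
vertex -0.1 -1.909 -2.088
vertex -0.088 -1.243 -2.222
vertex 0.482 -1.562 -2.032
endloop
endfacet
facet normal 0.367 -0.712 0.598
outer loop
vertex -0.1 -1.909 -2.088
vertex 0.482 -1.562 -2.032
vertex -0.412 -0.937 -0.738
endloop
endfacet
facet normal 0.209 -0.198 -0.958
outer loop
vertex 0.482 -1.562 -2.032
vertex -0.088 -1.243 -2.222
vertex 0.494 -0.895 -2.167
endloop
endfacet
facet normal 0.840 0.093 0.535
outer loop
vertex 0.482 -1.562 -2.032
vertex 0.494 -0.895 -2.167
vertex -0.412 -0.937 -0.738
endloop
endfacet

endsolid


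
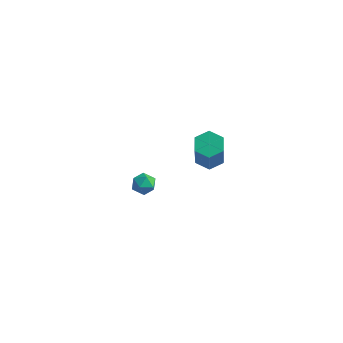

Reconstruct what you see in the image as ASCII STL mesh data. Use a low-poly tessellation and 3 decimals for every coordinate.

solid 
facet normal -0.927 -0.370 0.056
outer loop
vertex -3.852 -1.661 -2.67
vertex -3.618 -2.256 -2.723
vertex -3.689 -1.99 -2.144
endloop
endfacet
facet normal -0.874 0.242 0.422
outer loop
vertex -3.852 -1.661 -2.67
vertex -3.689 -1.99 -2.144
vertex -3.54 -1.368 -2.192
endloop
endfacet
facet normal -0.660 0.751 -0.030
outer loop
vertex -3.852 -1.661 -2.67
vertex -3.54 -1.368 -2.192
vertex -3.378 -1.25 -2.801
endloop
endfacet
facet normal -0.581 0.455 -0.675
outer loop
vertex -3.852 -1.661 -2.67
vertex -3.378 -1.25 -2.801
vertex -3.426 -1.799 -3.13
endloop
endfacet
facet normal -0.747 -0.239 -0.620
outer loop
vertex -3.852 -1.661 -2.67
vertex -3.426 -1.799 -3.13
vertex -3.618 -2.256 -2.723
endloop
endfacet
facet normal -0.367 0.159 0.917
outer loop
vertex -3.54 -1.368 -2.192
vertex -3.689 -1.99 -2.144
vertex -3.114 -1.781 -1.95
endloop
endfacet
facet normal -0.452 -0.830 0.326
outer loop
vertex -3.689 -1.99 -2.144
vertex -3.618 -2.256 -2.723
vertex -3.162 -2.33 -2.279
endloop
endfacet
facet normal -0.162 -0.618 -0.770
outer loop
vertex -3.618 -2.256 -2.723
vertex -3.426 -1.799 -3.13
vertex -3.0 -2.212 -2.888
endloop
endfacet
facet normal 0.106 0.504 -0.857
outer loop
vertex -3.426 -1.799 -3.13
vertex -3.378 -1.25 -2.801
vertex -2.851 -1.59 -2.936
endloop
endfacet
facet normal -0.021 0.983 0.185
outer loop
vertex -3.378 -1.25 -2.801
vertex -3.54 -1.368 -2.192
vertex -2.922 -1.324 -2.357
endloop
endfacet
facet normal 0.581 -0.455 0.675
outer loop
vertex -2.688 -1.919 -2.41
vertex -3.114 -1.781 -1.95
vertex -3.162 -2.33 -2.279
endloop
endfacet
facet normal 0.660 -0.751 0.030
outer loop
vertex -2.688 -1.919 -2.41
vertex -3.162 -2.33 -2.279
vertex -3.0 -2.212 -2.888
endloop
endfacet
facet normal 0.874 -0.242 -0.422
outer loop
vertex -2.688 -1.919 -2.41
vertex -3.0 -2.212 -2.888
vertex -2.851 -1.59 -2.936
endloop
endfacet
facet normal 0.927 0.370 -0.056
outer loop
vertex -2.688 -1.919 -2.41
vertex -2.851 -1.59 -2.936
vertex -2.922 -1.324 -2.357
endloop
endfacet
facet normal 0.747 0.239 0.620
outer loop
vertex -2.688 -1.919 -2.41
vertex -2.922 -1.324 -2.357
vertex -3.114 -1.781 -1.95
endloop
endfacet
facet normal -0.106 -0.504 0.857
outer loop
vertex -3.162 -2.33 -2.279
vertex -3.114 -1.781 -1.95
vertex -3.689 -1.99 -2.144
endloop
endfacet
facet normal 0.021 -0.983 -0.185
outer loop
vertex -3.0 -2.212 -2.888
vertex -3.162 -2.33 -2.279
vertex -3.618 -2.256 -2.723
endloop
endfacet
facet normal 0.367 -0.159 -0.917
outer loop
vertex -2.851 -1.59 -2.936
vertex -3.0 -2.212 -2.888
vertex -3.426 -1.799 -3.13
endloop
endfacet
facet normal 0.452 0.830 -0.326
outer loop
vertex -2.922 -1.324 -2.357
vertex -2.851 -1.59 -2.936
vertex -3.378 -1.25 -2.801
endloop
endfacet
facet normal 0.162 0.618 0.770
outer loop
vertex -3.114 -1.781 -1.95
vertex -2.922 -1.324 -2.357
vertex -3.54 -1.368 -2.192
endloop
endfacet
facet normal -0.228 0.439 -0.869
outer loop
vertex 1.309 -2.62 1.946
vertex 0.619 -2.647 2.113
vertex 1.007 -2.081 2.297
endloop
endfacet
facet normal 0.876 0.482 0.014
outer loop
vertex 1.309 -2.62 1.946
vertex 1.007 -2.081 2.297
vertex 1.79 -3.546 3.779
endloop
endfacet
facet normal 0.876 0.482 0.013
outer loop
vertex 1.79 -3.546 3.779
vertex 1.007 -2.081 2.297
vertex 1.489 -3.008 4.131
endloop
endfacet
facet normal 0.229 -0.440 0.868
outer loop
vertex 1.79 -3.546 3.779
vertex 1.489 -3.008 4.131
vertex 1.101 -3.573 3.947
endloop
endfacet
facet normal -0.228 0.439 -0.869
outer loop
vertex 1.007 -2.081 2.297
vertex 0.619 -2.647 2.113
vertex 0.318 -2.108 2.464
endloop
endfacet
facet normal 0.070 0.898 0.435
outer loop
vertex 1.007 -2.081 2.297
vertex 0.318 -2.108 2.464
vertex 1.489 -3.008 4.131
endloop
endfacet
facet normal 0.070 0.898 0.435
outer loop
vertex 1.489 -3.008 4.131
vertex 0.318 -2.108 2.464
vertex 0.799 -3.035 4.298
endloop
endfacet
facet normal 0.228 -0.439 0.869
outer loop
vertex 1.489 -3.008 4.131
vertex 0.799 -3.035 4.298
vertex 1.101 -3.573 3.947
endloop
endfacet
facet normal -0.229 0.438 -0.869
outer loop
vertex 0.318 -2.108 2.464
vertex 0.619 -2.647 2.113
vertex -0.07 -2.674 2.281
endloop
endfacet
facet normal -0.806 0.416 0.422
outer loop
vertex 0.318 -2.108 2.464
vertex -0.07 -2.674 2.281
vertex 0.799 -3.035 4.298
endloop
endfacet
facet normal -0.806 0.416 0.422
outer loop
vertex 0.799 -3.035 4.298
vertex -0.07 -2.674 2.281
vertex 0.411 -3.6 4.114
endloop
endfacet
facet normal 0.228 -0.439 0.869
outer loop
vertex 0.799 -3.035 4.298
vertex 0.411 -3.6 4.114
vertex 1.101 -3.573 3.947
endloop
endfacet
facet normal -0.229 0.440 -0.868
outer loop
vertex -0.07 -2.674 2.281
vertex 0.619 -2.647 2.113
vertex 0.231 -3.212 1.929
endloop
endfacet
facet normal -0.876 -0.482 -0.013
outer loop
vertex -0.07 -2.674 2.281
vertex 0.231 -3.212 1.929
vertex 0.411 -3.6 4.114
endloop
endfacet
facet normal -0.876 -0.482 -0.013
outer loop
vertex 0.411 -3.6 4.114
vertex 0.231 -3.212 1.929
vertex 0.713 -4.139 3.763
endloop
endfacet
facet normal 0.228 -0.439 0.869
outer loop
vertex 0.411 -3.6 4.114
vertex 0.713 -4.139 3.763
vertex 1.101 -3.573 3.947
endloop
endfacet
facet normal -0.228 0.439 -0.869
outer loop
vertex 0.231 -3.212 1.929
vertex 0.619 -2.647 2.113
vertex 0.921 -3.185 1.762
endloop
endfacet
facet normal -0.070 -0.898 -0.435
outer loop
vertex 0.231 -3.212 1.929
vertex 0.921 -3.185 1.762
vertex 0.713 -4.139 3.763
endloop
endfacet
facet normal -0.070 -0.898 -0.435
outer loop
vertex 0.713 -4.139 3.763
vertex 0.921 -3.185 1.762
vertex 1.402 -4.112 3.596
endloop
endfacet
facet normal 0.228 -0.439 0.869
outer loop
vertex 0.713 -4.139 3.763
vertex 1.402 -4.112 3.596
vertex 1.101 -3.573 3.947
endloop
endfacet
facet normal -0.228 0.439 -0.869
outer loop
vertex 0.921 -3.185 1.762
vertex 0.619 -2.647 2.113
vertex 1.309 -2.62 1.946
endloop
endfacet
facet normal 0.806 -0.416 -0.422
outer loop
vertex 0.921 -3.185 1.762
vertex 1.309 -2.62 1.946
vertex 1.402 -4.112 3.596
endloop
endfacet
facet normal 0.806 -0.416 -0.422
outer loop
vertex 1.402 -4.112 3.596
vertex 1.309 -2.62 1.946
vertex 1.79 -3.546 3.779
endloop
endfacet
facet normal 0.229 -0.438 0.869
outer loop
vertex 1.402 -4.112 3.596
vertex 1.79 -3.546 3.779
vertex 1.101 -3.573 3.947
endloop
endfacet

endsolid


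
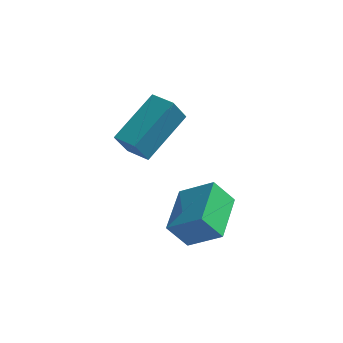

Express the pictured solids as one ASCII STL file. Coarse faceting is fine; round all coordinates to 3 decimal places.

solid 
facet normal -0.264 -0.430 0.864
outer loop
vertex -0.431 3.768 3.789
vertex -1.239 4.163 3.739
vertex -1.162 2.142 2.757
endloop
endfacet
facet normal 0.897 -0.439 0.057
outer loop
vertex -0.881 2.597 1.841
vertex -0.431 3.768 3.789
vertex -1.162 2.142 2.757
endloop
endfacet
facet normal -0.265 -0.430 0.863
outer loop
vertex -1.162 2.142 2.757
vertex -1.239 4.163 3.739
vertex -1.969 2.537 2.706
endloop
endfacet
facet normal -0.355 -0.789 -0.501
outer loop
vertex -1.969 2.537 2.706
vertex -0.881 2.597 1.841
vertex -1.162 2.142 2.757
endloop
endfacet
facet normal 0.355 0.789 0.501
outer loop
vertex -0.431 3.768 3.789
vertex -0.958 4.618 2.823
vertex -1.239 4.163 3.739
endloop
endfacet
facet normal 0.897 -0.439 0.056
outer loop
vertex -0.151 4.223 2.874
vertex -0.431 3.768 3.789
vertex -0.881 2.597 1.841
endloop
endfacet
facet normal 0.355 0.789 0.501
outer loop
vertex -0.151 4.223 2.874
vertex -0.958 4.618 2.823
vertex -0.431 3.768 3.789
endloop
endfacet
facet normal -0.897 0.439 -0.057
outer loop
vertex -1.239 4.163 3.739
vertex -0.958 4.618 2.823
vertex -1.969 2.537 2.706
endloop
endfacet
facet normal -0.355 -0.789 -0.501
outer loop
vertex -1.689 2.992 1.791
vertex -0.881 2.597 1.841
vertex -1.969 2.537 2.706
endloop
endfacet
facet normal -0.897 0.439 -0.056
outer loop
vertex -1.969 2.537 2.706
vertex -0.958 4.618 2.823
vertex -1.689 2.992 1.791
endloop
endfacet
facet normal 0.264 0.430 -0.863
outer loop
vertex -1.689 2.992 1.791
vertex -0.151 4.223 2.874
vertex -0.881 2.597 1.841
endloop
endfacet
facet normal 0.265 0.429 -0.864
outer loop
vertex -0.958 4.618 2.823
vertex -0.151 4.223 2.874
vertex -1.689 2.992 1.791
endloop
endfacet
facet normal -0.571 -0.196 0.797
outer loop
vertex 1.721 -0.482 2.123
vertex 1.616 1.192 2.459
vertex 0.624 -0.397 1.358
endloop
endfacet
facet normal 0.061 -0.979 -0.196
outer loop
vertex 1.224 -0.192 0.521
vertex 1.721 -0.482 2.123
vertex 0.624 -0.397 1.358
endloop
endfacet
facet normal -0.571 -0.195 0.797
outer loop
vertex 0.624 -0.397 1.358
vertex 1.616 1.192 2.459
vertex 0.519 1.276 1.693
endloop
endfacet
facet normal -0.818 0.063 -0.571
outer loop
vertex 0.519 1.276 1.693
vertex 1.224 -0.192 0.521
vertex 0.624 -0.397 1.358
endloop
endfacet
facet normal 0.818 -0.063 0.571
outer loop
vertex 1.721 -0.482 2.123
vertex 2.216 1.397 1.622
vertex 1.616 1.192 2.459
endloop
endfacet
facet normal 0.062 -0.979 -0.196
outer loop
vertex 2.321 -0.276 1.287
vertex 1.721 -0.482 2.123
vertex 1.224 -0.192 0.521
endloop
endfacet
facet normal 0.818 -0.063 0.572
outer loop
vertex 2.321 -0.276 1.287
vertex 2.216 1.397 1.622
vertex 1.721 -0.482 2.123
endloop
endfacet
facet normal -0.062 0.979 0.196
outer loop
vertex 1.616 1.192 2.459
vertex 2.216 1.397 1.622
vertex 0.519 1.276 1.693
endloop
endfacet
facet normal -0.818 0.063 -0.572
outer loop
vertex 1.119 1.482 0.857
vertex 1.224 -0.192 0.521
vertex 0.519 1.276 1.693
endloop
endfacet
facet normal -0.062 0.978 0.197
outer loop
vertex 0.519 1.276 1.693
vertex 2.216 1.397 1.622
vertex 1.119 1.482 0.857
endloop
endfacet
facet normal 0.571 0.196 -0.797
outer loop
vertex 1.119 1.482 0.857
vertex 2.321 -0.276 1.287
vertex 1.224 -0.192 0.521
endloop
endfacet
facet normal 0.571 0.195 -0.797
outer loop
vertex 2.216 1.397 1.622
vertex 2.321 -0.276 1.287
vertex 1.119 1.482 0.857
endloop
endfacet

endsolid


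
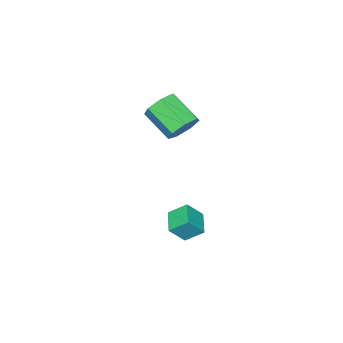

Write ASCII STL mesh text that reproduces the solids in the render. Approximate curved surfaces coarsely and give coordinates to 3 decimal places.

solid 
facet normal 0.019 0.849 -0.528
outer loop
vertex -0.696 -1.208 2.146
vertex -1.442 -0.877 2.652
vertex -0.505 -0.783 2.837
endloop
endfacet
facet normal 0.973 -0.137 -0.185
outer loop
vertex -0.696 -1.208 2.146
vertex -0.505 -0.783 2.837
vertex -0.732 -2.813 3.142
endloop
endfacet
facet normal 0.973 -0.137 -0.185
outer loop
vertex -0.732 -2.813 3.142
vertex -0.505 -0.783 2.837
vertex -0.541 -2.389 3.833
endloop
endfacet
facet normal -0.019 -0.850 0.527
outer loop
vertex -0.732 -2.813 3.142
vertex -0.541 -2.389 3.833
vertex -1.478 -2.483 3.648
endloop
endfacet
facet normal 0.019 0.850 -0.526
outer loop
vertex -0.505 -0.783 2.837
vertex -1.442 -0.877 2.652
vertex -1.019 -0.43 3.389
endloop
endfacet
facet normal 0.787 0.313 0.533
outer loop
vertex -0.505 -0.783 2.837
vertex -1.019 -0.43 3.389
vertex -0.541 -2.389 3.833
endloop
endfacet
facet normal 0.787 0.313 0.533
outer loop
vertex -0.541 -2.389 3.833
vertex -1.019 -0.43 3.389
vertex -1.055 -2.036 4.385
endloop
endfacet
facet normal -0.019 -0.850 0.526
outer loop
vertex -0.541 -2.389 3.833
vertex -1.055 -2.036 4.385
vertex -1.478 -2.483 3.648
endloop
endfacet
facet normal 0.019 0.850 -0.527
outer loop
vertex -1.019 -0.43 3.389
vertex -1.442 -0.877 2.652
vertex -1.852 -0.413 3.386
endloop
endfacet
facet normal 0.008 0.527 0.850
outer loop
vertex -1.019 -0.43 3.389
vertex -1.852 -0.413 3.386
vertex -1.055 -2.036 4.385
endloop
endfacet
facet normal 0.008 0.527 0.850
outer loop
vertex -1.055 -2.036 4.385
vertex -1.852 -0.413 3.386
vertex -1.888 -2.019 4.382
endloop
endfacet
facet normal -0.019 -0.850 0.527
outer loop
vertex -1.055 -2.036 4.385
vertex -1.888 -2.019 4.382
vertex -1.478 -2.483 3.648
endloop
endfacet
facet normal 0.019 0.850 -0.527
outer loop
vertex -1.852 -0.413 3.386
vertex -1.442 -0.877 2.652
vertex -2.376 -0.746 2.83
endloop
endfacet
facet normal -0.777 0.344 0.527
outer loop
vertex -1.852 -0.413 3.386
vertex -2.376 -0.746 2.83
vertex -1.888 -2.019 4.382
endloop
endfacet
facet normal -0.777 0.344 0.527
outer loop
vertex -1.888 -2.019 4.382
vertex -2.376 -0.746 2.83
vertex -2.412 -2.352 3.826
endloop
endfacet
facet normal -0.019 -0.850 0.527
outer loop
vertex -1.888 -2.019 4.382
vertex -2.412 -2.352 3.826
vertex -1.478 -2.483 3.648
endloop
endfacet
facet normal 0.019 0.850 -0.526
outer loop
vertex -2.376 -0.746 2.83
vertex -1.442 -0.877 2.652
vertex -2.197 -1.177 2.14
endloop
endfacet
facet normal -0.976 -0.097 -0.192
outer loop
vertex -2.376 -0.746 2.83
vertex -2.197 -1.177 2.14
vertex -2.412 -2.352 3.826
endloop
endfacet
facet normal -0.976 -0.097 -0.192
outer loop
vertex -2.412 -2.352 3.826
vertex -2.197 -1.177 2.14
vertex -2.233 -2.783 3.136
endloop
endfacet
facet normal -0.019 -0.850 0.526
outer loop
vertex -2.412 -2.352 3.826
vertex -2.233 -2.783 3.136
vertex -1.478 -2.483 3.648
endloop
endfacet
facet normal 0.020 0.850 -0.527
outer loop
vertex -2.197 -1.177 2.14
vertex -1.442 -0.877 2.652
vertex -1.449 -1.383 1.836
endloop
endfacet
facet normal -0.440 -0.466 -0.767
outer loop
vertex -2.197 -1.177 2.14
vertex -1.449 -1.383 1.836
vertex -2.233 -2.783 3.136
endloop
endfacet
facet normal -0.440 -0.466 -0.767
outer loop
vertex -2.233 -2.783 3.136
vertex -1.449 -1.383 1.836
vertex -1.485 -2.989 2.832
endloop
endfacet
facet normal -0.020 -0.850 0.527
outer loop
vertex -2.233 -2.783 3.136
vertex -1.485 -2.989 2.832
vertex -1.478 -2.483 3.648
endloop
endfacet
facet normal 0.020 0.850 -0.527
outer loop
vertex -1.449 -1.383 1.836
vertex -1.442 -0.877 2.652
vertex -0.696 -1.208 2.146
endloop
endfacet
facet normal 0.427 -0.483 -0.764
outer loop
vertex -1.449 -1.383 1.836
vertex -0.696 -1.208 2.146
vertex -1.485 -2.989 2.832
endloop
endfacet
facet normal 0.427 -0.484 -0.764
outer loop
vertex -1.485 -2.989 2.832
vertex -0.696 -1.208 2.146
vertex -0.732 -2.813 3.142
endloop
endfacet
facet normal -0.018 -0.850 0.527
outer loop
vertex -1.485 -2.989 2.832
vertex -0.732 -2.813 3.142
vertex -1.478 -2.483 3.648
endloop
endfacet
facet normal -0.685 -0.684 0.252
outer loop
vertex 0.175 -0.424 -2.34
vertex -0.335 0.35 -1.626
vertex -0.543 -0.045 -3.264
endloop
endfacet
facet normal 0.436 -0.662 -0.610
outer loop
vertex 0.355 0.85 -3.594
vertex 0.175 -0.424 -2.34
vertex -0.543 -0.045 -3.264
endloop
endfacet
facet normal -0.685 -0.683 0.252
outer loop
vertex -0.543 -0.045 -3.264
vertex -0.335 0.35 -1.626
vertex -1.053 0.729 -2.551
endloop
endfacet
facet normal -0.583 0.308 -0.752
outer loop
vertex -1.053 0.729 -2.551
vertex 0.355 0.85 -3.594
vertex -0.543 -0.045 -3.264
endloop
endfacet
facet normal 0.584 -0.308 0.751
outer loop
vertex 0.175 -0.424 -2.34
vertex 0.563 1.245 -1.956
vertex -0.335 0.35 -1.626
endloop
endfacet
facet normal 0.436 -0.662 -0.610
outer loop
vertex 1.073 0.471 -2.669
vertex 0.175 -0.424 -2.34
vertex 0.355 0.85 -3.594
endloop
endfacet
facet normal 0.583 -0.308 0.752
outer loop
vertex 1.073 0.471 -2.669
vertex 0.563 1.245 -1.956
vertex 0.175 -0.424 -2.34
endloop
endfacet
facet normal -0.436 0.662 0.610
outer loop
vertex -0.335 0.35 -1.626
vertex 0.563 1.245 -1.956
vertex -1.053 0.729 -2.551
endloop
endfacet
facet normal -0.583 0.309 -0.751
outer loop
vertex -0.155 1.624 -2.88
vertex 0.355 0.85 -3.594
vertex -1.053 0.729 -2.551
endloop
endfacet
facet normal -0.436 0.662 0.610
outer loop
vertex -1.053 0.729 -2.551
vertex 0.563 1.245 -1.956
vertex -0.155 1.624 -2.88
endloop
endfacet
facet normal 0.685 0.684 -0.252
outer loop
vertex -0.155 1.624 -2.88
vertex 1.073 0.471 -2.669
vertex 0.355 0.85 -3.594
endloop
endfacet
facet normal 0.685 0.684 -0.252
outer loop
vertex 0.563 1.245 -1.956
vertex 1.073 0.471 -2.669
vertex -0.155 1.624 -2.88
endloop
endfacet

endsolid


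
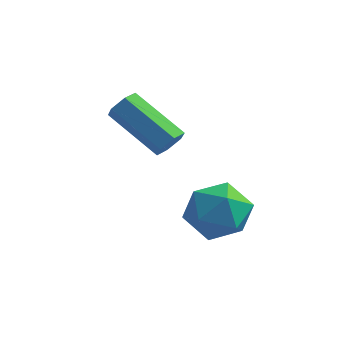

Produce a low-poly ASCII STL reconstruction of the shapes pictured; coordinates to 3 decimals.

solid 
facet normal -0.260 0.920 0.293
outer loop
vertex 2.092 -0.093 0.117
vertex 1.104 -0.472 0.431
vertex 1.945 -0.463 1.147
endloop
endfacet
facet normal 0.444 0.821 0.358
outer loop
vertex 2.092 -0.093 0.117
vertex 1.945 -0.463 1.147
vertex 2.865 -0.719 0.594
endloop
endfacet
facet normal 0.703 0.652 -0.285
outer loop
vertex 2.092 -0.093 0.117
vertex 2.865 -0.719 0.594
vertex 2.593 -0.887 -0.463
endloop
endfacet
facet normal 0.159 0.646 -0.747
outer loop
vertex 2.092 -0.093 0.117
vertex 2.593 -0.887 -0.463
vertex 1.505 -0.734 -0.563
endloop
endfacet
facet normal -0.435 0.812 -0.390
outer loop
vertex 2.092 -0.093 0.117
vertex 1.505 -0.734 -0.563
vertex 1.104 -0.472 0.431
endloop
endfacet
facet normal 0.550 0.264 0.793
outer loop
vertex 2.865 -0.719 0.594
vertex 1.945 -0.463 1.147
vertex 2.355 -1.486 1.203
endloop
endfacet
facet normal -0.590 0.425 0.687
outer loop
vertex 1.945 -0.463 1.147
vertex 1.104 -0.472 0.431
vertex 1.267 -1.333 1.103
endloop
endfacet
facet normal -0.874 0.249 -0.418
outer loop
vertex 1.104 -0.472 0.431
vertex 1.505 -0.734 -0.563
vertex 0.995 -1.501 0.046
endloop
endfacet
facet normal 0.089 -0.019 -0.996
outer loop
vertex 1.505 -0.734 -0.563
vertex 2.593 -0.887 -0.463
vertex 1.915 -1.757 -0.507
endloop
endfacet
facet normal 0.969 -0.010 -0.248
outer loop
vertex 2.593 -0.887 -0.463
vertex 2.865 -0.719 0.594
vertex 2.756 -1.748 0.209
endloop
endfacet
facet normal -0.159 -0.646 0.747
outer loop
vertex 1.768 -2.127 0.523
vertex 2.355 -1.486 1.203
vertex 1.267 -1.333 1.103
endloop
endfacet
facet normal -0.703 -0.652 0.285
outer loop
vertex 1.768 -2.127 0.523
vertex 1.267 -1.333 1.103
vertex 0.995 -1.501 0.046
endloop
endfacet
facet normal -0.444 -0.821 -0.358
outer loop
vertex 1.768 -2.127 0.523
vertex 0.995 -1.501 0.046
vertex 1.915 -1.757 -0.507
endloop
endfacet
facet normal 0.260 -0.920 -0.293
outer loop
vertex 1.768 -2.127 0.523
vertex 1.915 -1.757 -0.507
vertex 2.756 -1.748 0.209
endloop
endfacet
facet normal 0.435 -0.812 0.390
outer loop
vertex 1.768 -2.127 0.523
vertex 2.756 -1.748 0.209
vertex 2.355 -1.486 1.203
endloop
endfacet
facet normal -0.089 0.019 0.996
outer loop
vertex 1.267 -1.333 1.103
vertex 2.355 -1.486 1.203
vertex 1.945 -0.463 1.147
endloop
endfacet
facet normal -0.969 0.010 0.248
outer loop
vertex 0.995 -1.501 0.046
vertex 1.267 -1.333 1.103
vertex 1.104 -0.472 0.431
endloop
endfacet
facet normal -0.550 -0.264 -0.793
outer loop
vertex 1.915 -1.757 -0.507
vertex 0.995 -1.501 0.046
vertex 1.505 -0.734 -0.563
endloop
endfacet
facet normal 0.590 -0.425 -0.687
outer loop
vertex 2.756 -1.748 0.209
vertex 1.915 -1.757 -0.507
vertex 2.593 -0.887 -0.463
endloop
endfacet
facet normal 0.874 -0.249 0.418
outer loop
vertex 2.355 -1.486 1.203
vertex 2.756 -1.748 0.209
vertex 2.865 -0.719 0.594
endloop
endfacet
facet normal 0.829 -0.164 -0.535
outer loop
vertex 0.393 0.022 2.57
vertex 0.088 -0.269 2.187
vertex 0.16 0.293 2.126
endloop
endfacet
facet normal 0.382 0.864 0.327
outer loop
vertex 0.393 0.022 2.57
vertex 0.16 0.293 2.126
vertex -1.323 0.361 3.677
endloop
endfacet
facet normal 0.381 0.865 0.326
outer loop
vertex -1.323 0.361 3.677
vertex 0.16 0.293 2.126
vertex -1.556 0.631 3.233
endloop
endfacet
facet normal -0.829 0.163 0.534
outer loop
vertex -1.323 0.361 3.677
vertex -1.556 0.631 3.233
vertex -1.628 0.069 3.293
endloop
endfacet
facet normal 0.829 -0.164 -0.534
outer loop
vertex 0.16 0.293 2.126
vertex 0.088 -0.269 2.187
vertex -0.145 0.002 1.742
endloop
endfacet
facet normal -0.163 0.844 -0.510
outer loop
vertex 0.16 0.293 2.126
vertex -0.145 0.002 1.742
vertex -1.556 0.631 3.233
endloop
endfacet
facet normal -0.163 0.844 -0.510
outer loop
vertex -1.556 0.631 3.233
vertex -0.145 0.002 1.742
vertex -1.861 0.34 2.849
endloop
endfacet
facet normal -0.829 0.163 0.535
outer loop
vertex -1.556 0.631 3.233
vertex -1.861 0.34 2.849
vertex -1.628 0.069 3.293
endloop
endfacet
facet normal 0.829 -0.164 -0.534
outer loop
vertex -0.145 0.002 1.742
vertex 0.088 -0.269 2.187
vertex -0.217 -0.561 1.803
endloop
endfacet
facet normal -0.545 -0.021 -0.838
outer loop
vertex -0.145 0.002 1.742
vertex -0.217 -0.561 1.803
vertex -1.861 0.34 2.849
endloop
endfacet
facet normal -0.545 -0.021 -0.838
outer loop
vertex -1.861 0.34 2.849
vertex -0.217 -0.561 1.803
vertex -1.933 -0.222 2.91
endloop
endfacet
facet normal -0.829 0.164 0.535
outer loop
vertex -1.861 0.34 2.849
vertex -1.933 -0.222 2.91
vertex -1.628 0.069 3.293
endloop
endfacet
facet normal 0.829 -0.163 -0.534
outer loop
vertex -0.217 -0.561 1.803
vertex 0.088 -0.269 2.187
vertex 0.016 -0.831 2.247
endloop
endfacet
facet normal -0.381 -0.865 -0.326
outer loop
vertex -0.217 -0.561 1.803
vertex 0.016 -0.831 2.247
vertex -1.933 -0.222 2.91
endloop
endfacet
facet normal -0.381 -0.864 -0.327
outer loop
vertex -1.933 -0.222 2.91
vertex 0.016 -0.831 2.247
vertex -1.7 -0.493 3.354
endloop
endfacet
facet normal -0.829 0.164 0.535
outer loop
vertex -1.933 -0.222 2.91
vertex -1.7 -0.493 3.354
vertex -1.628 0.069 3.293
endloop
endfacet
facet normal 0.829 -0.163 -0.535
outer loop
vertex 0.016 -0.831 2.247
vertex 0.088 -0.269 2.187
vertex 0.321 -0.54 2.631
endloop
endfacet
facet normal 0.163 -0.844 0.510
outer loop
vertex 0.016 -0.831 2.247
vertex 0.321 -0.54 2.631
vertex -1.7 -0.493 3.354
endloop
endfacet
facet normal 0.163 -0.844 0.510
outer loop
vertex -1.7 -0.493 3.354
vertex 0.321 -0.54 2.631
vertex -1.395 -0.202 3.738
endloop
endfacet
facet normal -0.829 0.164 0.534
outer loop
vertex -1.7 -0.493 3.354
vertex -1.395 -0.202 3.738
vertex -1.628 0.069 3.293
endloop
endfacet
facet normal 0.829 -0.164 -0.535
outer loop
vertex 0.321 -0.54 2.631
vertex 0.088 -0.269 2.187
vertex 0.393 0.022 2.57
endloop
endfacet
facet normal 0.545 0.021 0.838
outer loop
vertex 0.321 -0.54 2.631
vertex 0.393 0.022 2.57
vertex -1.395 -0.202 3.738
endloop
endfacet
facet normal 0.545 0.021 0.838
outer loop
vertex -1.395 -0.202 3.738
vertex 0.393 0.022 2.57
vertex -1.323 0.361 3.677
endloop
endfacet
facet normal -0.829 0.164 0.534
outer loop
vertex -1.395 -0.202 3.738
vertex -1.323 0.361 3.677
vertex -1.628 0.069 3.293
endloop
endfacet

endsolid


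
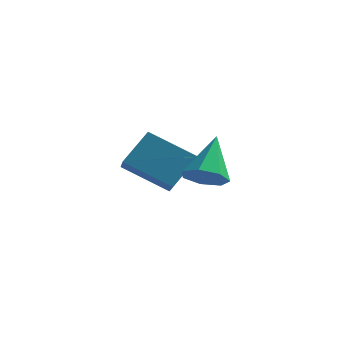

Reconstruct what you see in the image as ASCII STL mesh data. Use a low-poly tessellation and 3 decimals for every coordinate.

solid 
facet normal 0.089 -0.685 -0.723
outer loop
vertex 2.534 -0.93 -2.294
vertex 2.026 -0.693 -2.581
vertex 2.631 -0.533 -2.658
endloop
endfacet
facet normal 0.882 0.183 0.435
outer loop
vertex 2.534 -0.93 -2.294
vertex 2.631 -0.533 -2.658
vertex 1.894 0.313 -1.519
endloop
endfacet
facet normal 0.089 -0.685 -0.723
outer loop
vertex 2.631 -0.533 -2.658
vertex 2.026 -0.693 -2.581
vertex 2.272 -0.257 -2.964
endloop
endfacet
facet normal 0.666 0.737 -0.117
outer loop
vertex 2.631 -0.533 -2.658
vertex 2.272 -0.257 -2.964
vertex 1.894 0.313 -1.519
endloop
endfacet
facet normal 0.089 -0.685 -0.723
outer loop
vertex 2.272 -0.257 -2.964
vertex 2.026 -0.693 -2.581
vertex 1.728 -0.309 -2.982
endloop
endfacet
facet normal -0.075 0.921 -0.383
outer loop
vertex 2.272 -0.257 -2.964
vertex 1.728 -0.309 -2.982
vertex 1.894 0.313 -1.519
endloop
endfacet
facet normal 0.092 -0.684 -0.723
outer loop
vertex 1.728 -0.309 -2.982
vertex 2.026 -0.693 -2.581
vertex 1.409 -0.651 -2.699
endloop
endfacet
facet normal -0.786 0.597 -0.165
outer loop
vertex 1.728 -0.309 -2.982
vertex 1.409 -0.651 -2.699
vertex 1.894 0.313 -1.519
endloop
endfacet
facet normal 0.092 -0.685 -0.723
outer loop
vertex 1.409 -0.651 -2.699
vertex 2.026 -0.693 -2.581
vertex 1.554 -1.024 -2.327
endloop
endfacet
facet normal -0.928 0.011 0.373
outer loop
vertex 1.409 -0.651 -2.699
vertex 1.554 -1.024 -2.327
vertex 1.894 0.313 -1.519
endloop
endfacet
facet normal 0.091 -0.684 -0.724
outer loop
vertex 1.554 -1.024 -2.327
vertex 2.026 -0.693 -2.581
vertex 2.055 -1.148 -2.147
endloop
endfacet
facet normal -0.396 -0.399 0.827
outer loop
vertex 1.554 -1.024 -2.327
vertex 2.055 -1.148 -2.147
vertex 1.894 0.313 -1.519
endloop
endfacet
facet normal 0.089 -0.684 -0.724
outer loop
vertex 2.055 -1.148 -2.147
vertex 2.026 -0.693 -2.581
vertex 2.534 -0.93 -2.294
endloop
endfacet
facet normal 0.409 -0.322 0.854
outer loop
vertex 2.055 -1.148 -2.147
vertex 2.534 -0.93 -2.294
vertex 1.894 0.313 -1.519
endloop
endfacet
facet normal -0.846 -0.174 0.503
outer loop
vertex -1.039 0.886 -3.068
vertex -0.656 1.63 -2.167
vertex -1.713 2.098 -3.782
endloop
endfacet
facet normal -0.312 -0.605 -0.732
outer loop
vertex -0.384 2.37 -4.573
vertex -1.039 0.886 -3.068
vertex -1.713 2.098 -3.782
endloop
endfacet
facet normal -0.846 -0.173 0.504
outer loop
vertex -1.713 2.098 -3.782
vertex -0.656 1.63 -2.167
vertex -1.329 2.842 -2.881
endloop
endfacet
facet normal -0.432 0.777 -0.458
outer loop
vertex -1.329 2.842 -2.881
vertex -0.384 2.37 -4.573
vertex -1.713 2.098 -3.782
endloop
endfacet
facet normal 0.432 -0.777 0.458
outer loop
vertex -1.039 0.886 -3.068
vertex 0.673 1.902 -2.958
vertex -0.656 1.63 -2.167
endloop
endfacet
facet normal -0.312 -0.605 -0.732
outer loop
vertex 0.289 1.158 -3.859
vertex -1.039 0.886 -3.068
vertex -0.384 2.37 -4.573
endloop
endfacet
facet normal 0.432 -0.777 0.458
outer loop
vertex 0.289 1.158 -3.859
vertex 0.673 1.902 -2.958
vertex -1.039 0.886 -3.068
endloop
endfacet
facet normal 0.312 0.605 0.733
outer loop
vertex -0.656 1.63 -2.167
vertex 0.673 1.902 -2.958
vertex -1.329 2.842 -2.881
endloop
endfacet
facet normal -0.432 0.777 -0.458
outer loop
vertex -0.001 3.114 -3.672
vertex -0.384 2.37 -4.573
vertex -1.329 2.842 -2.881
endloop
endfacet
facet normal 0.312 0.605 0.732
outer loop
vertex -1.329 2.842 -2.881
vertex 0.673 1.902 -2.958
vertex -0.001 3.114 -3.672
endloop
endfacet
facet normal 0.847 0.174 -0.503
outer loop
vertex -0.001 3.114 -3.672
vertex 0.289 1.158 -3.859
vertex -0.384 2.37 -4.573
endloop
endfacet
facet normal 0.846 0.174 -0.504
outer loop
vertex 0.673 1.902 -2.958
vertex 0.289 1.158 -3.859
vertex -0.001 3.114 -3.672
endloop
endfacet

endsolid


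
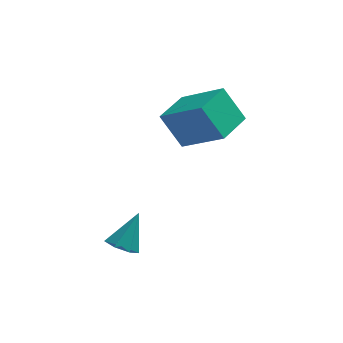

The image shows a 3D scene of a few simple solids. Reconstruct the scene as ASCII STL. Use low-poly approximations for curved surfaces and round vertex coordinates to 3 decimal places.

solid 
facet normal -0.685 0.420 -0.596
outer loop
vertex -0.781 0.302 0.929
vertex -0.117 1.373 0.92
vertex -0.116 -0.119 -0.132
endloop
endfacet
facet normal -0.526 -0.850 0.007
outer loop
vertex 1.117 -0.873 0.94
vertex -0.781 0.302 0.929
vertex -0.116 -0.119 -0.132
endloop
endfacet
facet normal -0.686 0.419 -0.595
outer loop
vertex -0.116 -0.119 -0.132
vertex -0.117 1.373 0.92
vertex 0.547 0.953 -0.141
endloop
endfacet
facet normal 0.504 -0.318 -0.803
outer loop
vertex 0.547 0.953 -0.141
vertex 1.117 -0.873 0.94
vertex -0.116 -0.119 -0.132
endloop
endfacet
facet normal -0.503 0.319 0.803
outer loop
vertex -0.781 0.302 0.929
vertex 1.116 0.619 1.992
vertex -0.117 1.373 0.92
endloop
endfacet
facet normal -0.526 -0.850 0.007
outer loop
vertex 0.453 -0.453 2.001
vertex -0.781 0.302 0.929
vertex 1.117 -0.873 0.94
endloop
endfacet
facet normal -0.503 0.318 0.803
outer loop
vertex 0.453 -0.453 2.001
vertex 1.116 0.619 1.992
vertex -0.781 0.302 0.929
endloop
endfacet
facet normal 0.526 0.850 -0.007
outer loop
vertex -0.117 1.373 0.92
vertex 1.116 0.619 1.992
vertex 0.547 0.953 -0.141
endloop
endfacet
facet normal 0.503 -0.319 -0.803
outer loop
vertex 1.781 0.198 0.931
vertex 1.117 -0.873 0.94
vertex 0.547 0.953 -0.141
endloop
endfacet
facet normal 0.527 0.850 -0.007
outer loop
vertex 0.547 0.953 -0.141
vertex 1.116 0.619 1.992
vertex 1.781 0.198 0.931
endloop
endfacet
facet normal 0.685 -0.420 0.595
outer loop
vertex 1.781 0.198 0.931
vertex 0.453 -0.453 2.001
vertex 1.117 -0.873 0.94
endloop
endfacet
facet normal 0.685 -0.419 0.596
outer loop
vertex 1.116 0.619 1.992
vertex 0.453 -0.453 2.001
vertex 1.781 0.198 0.931
endloop
endfacet
facet normal -0.397 -0.502 -0.768
outer loop
vertex -1.489 -2.871 -2.418
vertex -1.87 -3.096 -2.074
vertex -1.902 -2.621 -2.368
endloop
endfacet
facet normal 0.467 0.832 -0.300
outer loop
vertex -1.489 -2.871 -2.418
vertex -1.902 -2.621 -2.368
vertex -1.37 -2.464 -1.106
endloop
endfacet
facet normal -0.397 -0.502 -0.768
outer loop
vertex -1.902 -2.621 -2.368
vertex -1.87 -3.096 -2.074
vertex -2.291 -2.728 -2.097
endloop
endfacet
facet normal -0.269 0.963 -0.006
outer loop
vertex -1.902 -2.621 -2.368
vertex -2.291 -2.728 -2.097
vertex -1.37 -2.464 -1.106
endloop
endfacet
facet normal -0.396 -0.501 -0.769
outer loop
vertex -2.291 -2.728 -2.097
vertex -1.87 -3.096 -2.074
vertex -2.363 -3.113 -1.809
endloop
endfacet
facet normal -0.694 0.510 0.509
outer loop
vertex -2.291 -2.728 -2.097
vertex -2.363 -3.113 -1.809
vertex -1.37 -2.464 -1.106
endloop
endfacet
facet normal -0.396 -0.501 -0.769
outer loop
vertex -2.363 -3.113 -1.809
vertex -1.87 -3.096 -2.074
vertex -2.063 -3.485 -1.721
endloop
endfacet
facet normal -0.483 -0.187 0.855
outer loop
vertex -2.363 -3.113 -1.809
vertex -2.063 -3.485 -1.721
vertex -1.37 -2.464 -1.106
endloop
endfacet
facet normal -0.396 -0.501 -0.769
outer loop
vertex -2.063 -3.485 -1.721
vertex -1.87 -3.096 -2.074
vertex -1.618 -3.565 -1.898
endloop
endfacet
facet normal 0.200 -0.601 0.774
outer loop
vertex -2.063 -3.485 -1.721
vertex -1.618 -3.565 -1.898
vertex -1.37 -2.464 -1.106
endloop
endfacet
facet normal -0.396 -0.502 -0.769
outer loop
vertex -1.618 -3.565 -1.898
vertex -1.87 -3.096 -2.074
vertex -1.362 -3.292 -2.208
endloop
endfacet
facet normal 0.845 -0.424 0.325
outer loop
vertex -1.618 -3.565 -1.898
vertex -1.362 -3.292 -2.208
vertex -1.37 -2.464 -1.106
endloop
endfacet
facet normal -0.397 -0.503 -0.768
outer loop
vertex -1.362 -3.292 -2.208
vertex -1.87 -3.096 -2.074
vertex -1.489 -2.871 -2.418
endloop
endfacet
facet normal 0.965 0.214 -0.154
outer loop
vertex -1.362 -3.292 -2.208
vertex -1.489 -2.871 -2.418
vertex -1.37 -2.464 -1.106
endloop
endfacet

endsolid
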